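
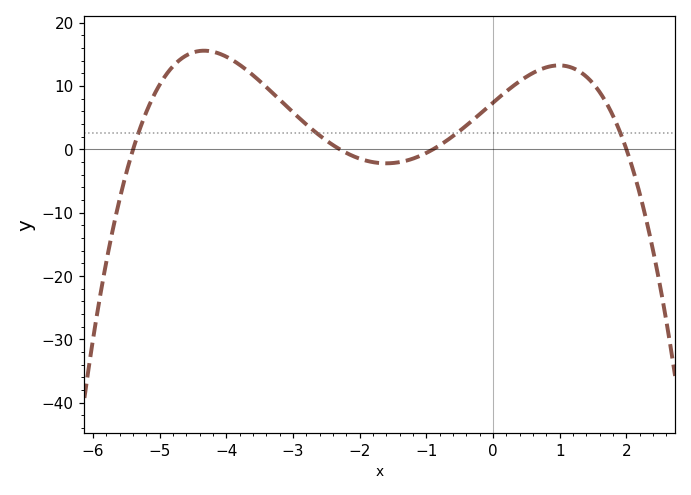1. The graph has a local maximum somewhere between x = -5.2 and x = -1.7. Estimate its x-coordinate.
-4.34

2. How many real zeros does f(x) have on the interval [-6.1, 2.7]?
4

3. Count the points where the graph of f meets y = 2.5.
4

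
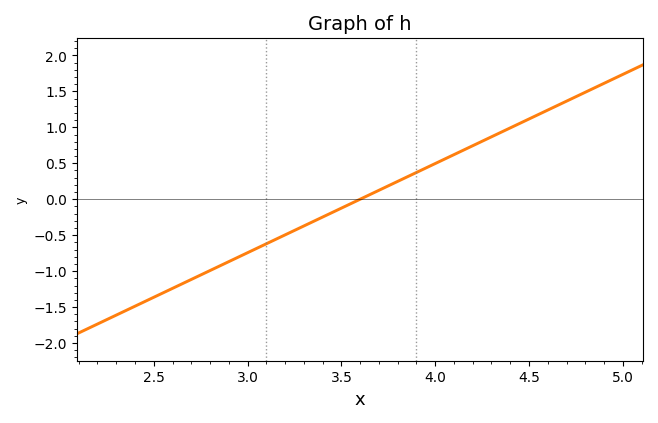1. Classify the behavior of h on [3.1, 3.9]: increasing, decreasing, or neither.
increasing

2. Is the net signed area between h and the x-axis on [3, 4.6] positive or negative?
positive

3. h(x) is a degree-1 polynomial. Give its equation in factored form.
y = 1.24(x - 3.6)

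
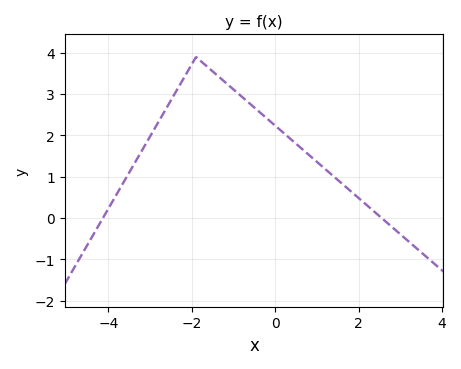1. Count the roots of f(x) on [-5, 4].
2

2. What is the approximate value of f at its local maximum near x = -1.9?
3.9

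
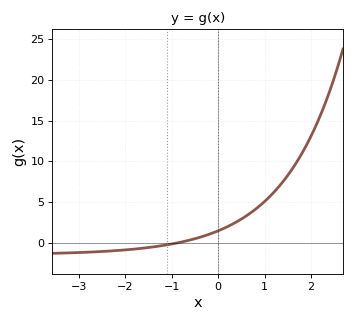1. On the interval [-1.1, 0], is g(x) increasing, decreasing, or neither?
increasing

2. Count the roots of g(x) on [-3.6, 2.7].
1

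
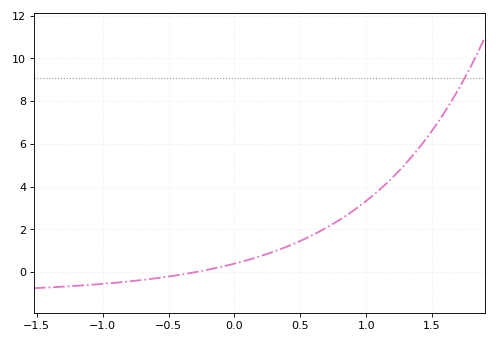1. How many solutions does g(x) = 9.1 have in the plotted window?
1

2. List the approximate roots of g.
-0.298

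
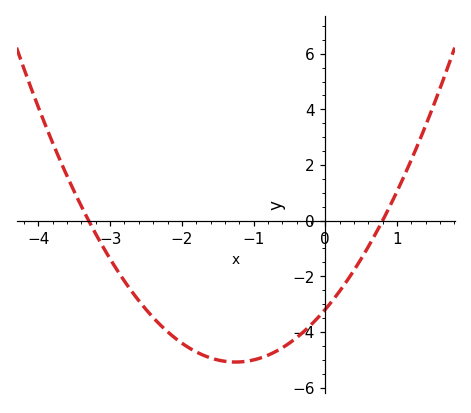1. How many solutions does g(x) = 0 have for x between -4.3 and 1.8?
2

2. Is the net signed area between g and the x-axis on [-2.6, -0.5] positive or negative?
negative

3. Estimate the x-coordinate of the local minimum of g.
-1.25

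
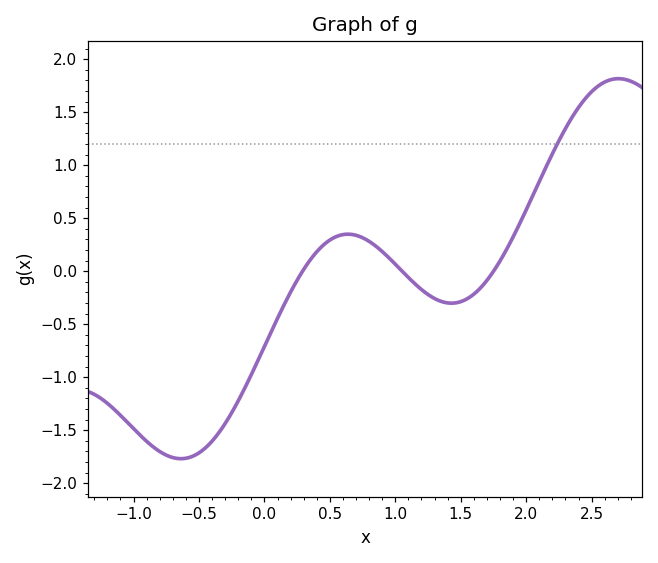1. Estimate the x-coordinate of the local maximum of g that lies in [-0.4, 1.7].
0.6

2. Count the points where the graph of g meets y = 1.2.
1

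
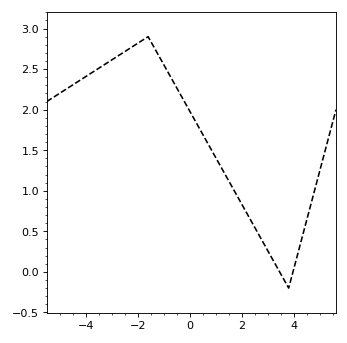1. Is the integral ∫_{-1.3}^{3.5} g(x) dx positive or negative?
positive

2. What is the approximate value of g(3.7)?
-0.143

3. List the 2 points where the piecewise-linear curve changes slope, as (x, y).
(-1.6, 2.9); (3.8, -0.2)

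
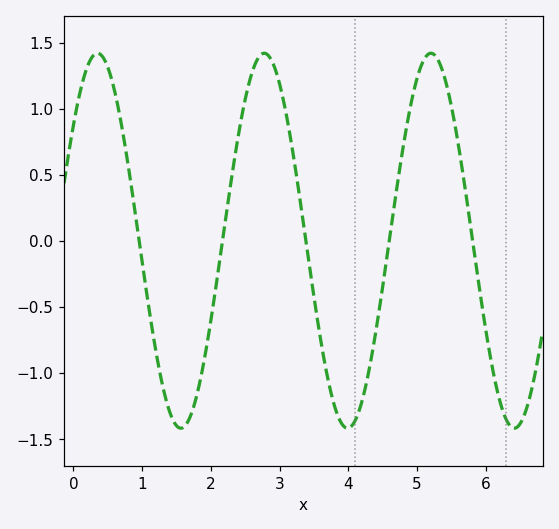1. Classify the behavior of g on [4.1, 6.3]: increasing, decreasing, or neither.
neither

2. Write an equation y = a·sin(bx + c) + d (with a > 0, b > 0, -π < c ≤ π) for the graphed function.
y = 1.42sin(2.59x + 0.662) + 0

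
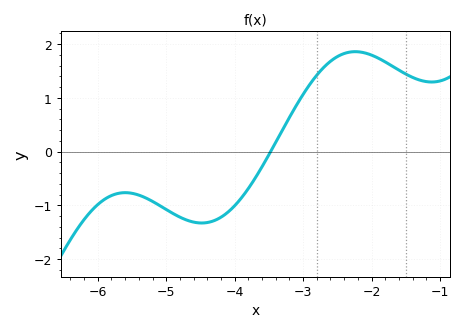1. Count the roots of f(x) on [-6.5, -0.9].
1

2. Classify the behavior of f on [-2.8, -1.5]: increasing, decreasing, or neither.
neither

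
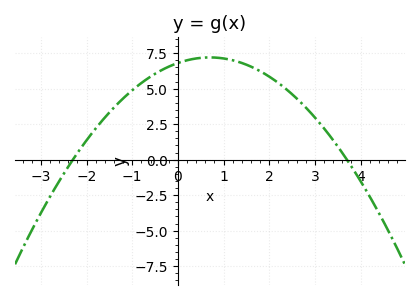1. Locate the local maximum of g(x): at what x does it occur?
0.8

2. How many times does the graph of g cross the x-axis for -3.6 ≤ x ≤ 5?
2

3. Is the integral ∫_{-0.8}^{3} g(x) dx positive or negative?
positive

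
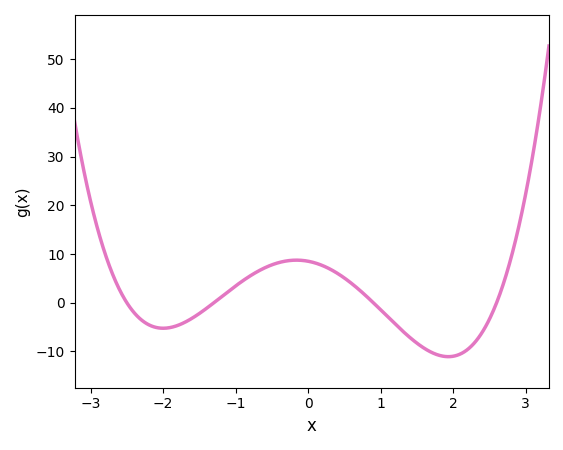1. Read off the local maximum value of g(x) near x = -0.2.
8.74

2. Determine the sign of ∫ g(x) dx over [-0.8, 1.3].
positive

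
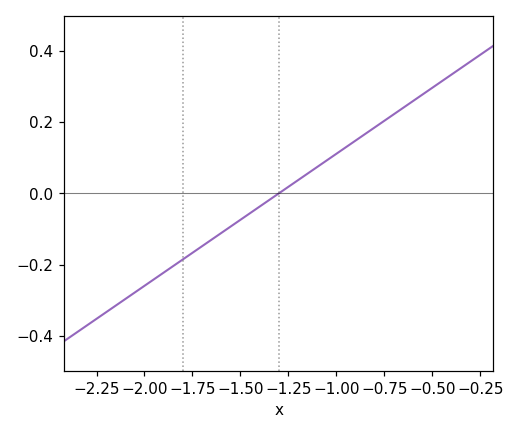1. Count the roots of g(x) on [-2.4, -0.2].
1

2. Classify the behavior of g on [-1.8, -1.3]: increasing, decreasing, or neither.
increasing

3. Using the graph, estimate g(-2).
-0.259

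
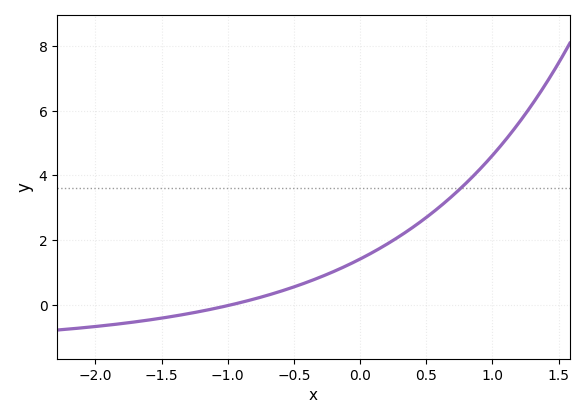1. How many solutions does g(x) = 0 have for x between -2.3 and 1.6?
1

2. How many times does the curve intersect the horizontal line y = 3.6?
1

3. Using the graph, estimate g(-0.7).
0.4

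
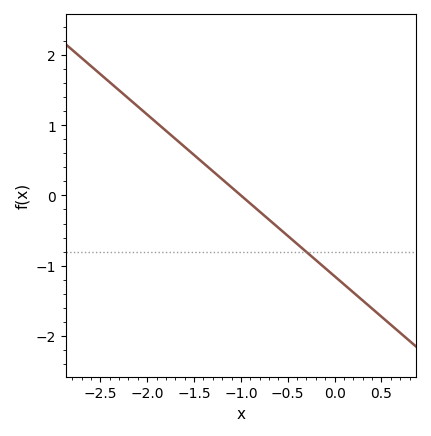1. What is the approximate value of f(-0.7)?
-0.345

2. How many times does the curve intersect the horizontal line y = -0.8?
1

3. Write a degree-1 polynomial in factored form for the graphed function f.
y = -1.15(x + 1)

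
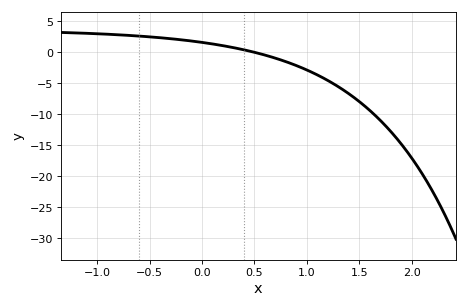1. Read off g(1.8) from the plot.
-12.7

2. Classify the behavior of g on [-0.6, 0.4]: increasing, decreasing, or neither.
decreasing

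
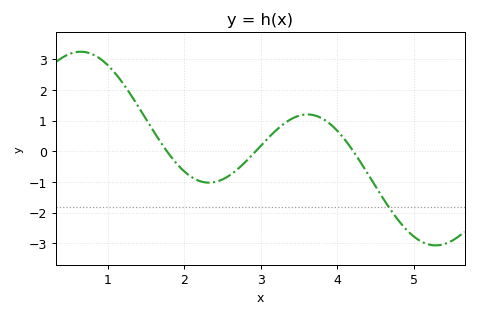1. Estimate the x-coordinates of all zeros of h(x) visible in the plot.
1.77, 2.93, 4.21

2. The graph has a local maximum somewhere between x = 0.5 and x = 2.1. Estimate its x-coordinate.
0.644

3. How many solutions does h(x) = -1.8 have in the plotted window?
1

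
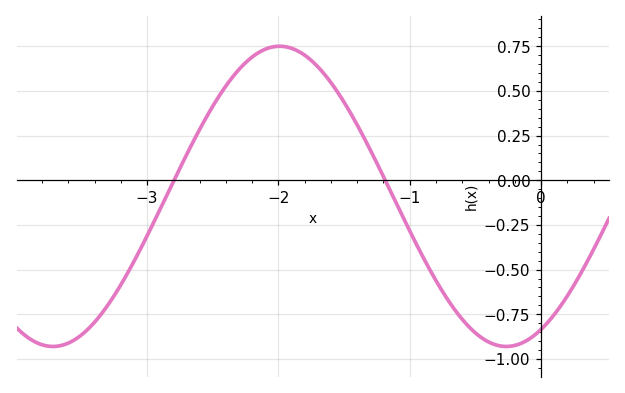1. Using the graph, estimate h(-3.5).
-0.86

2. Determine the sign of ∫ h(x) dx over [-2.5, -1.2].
positive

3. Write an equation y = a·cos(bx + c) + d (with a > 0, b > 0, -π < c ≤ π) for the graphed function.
y = 0.84cos(1.8x - 2.7) - 0.09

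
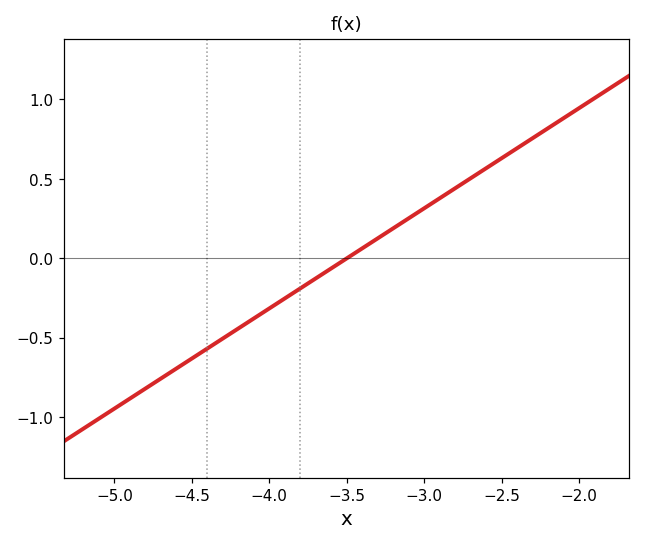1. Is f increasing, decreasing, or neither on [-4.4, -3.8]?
increasing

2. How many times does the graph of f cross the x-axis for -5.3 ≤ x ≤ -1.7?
1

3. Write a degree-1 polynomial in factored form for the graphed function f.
y = 0.63(x + 3.5)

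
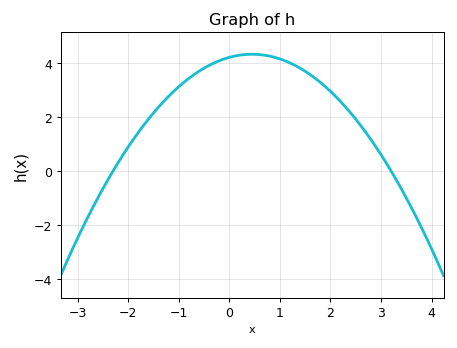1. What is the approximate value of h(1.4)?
3.8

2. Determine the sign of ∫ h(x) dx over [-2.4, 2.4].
positive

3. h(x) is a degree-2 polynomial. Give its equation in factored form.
y = -0.57(x + 2.3)(x - 3.2)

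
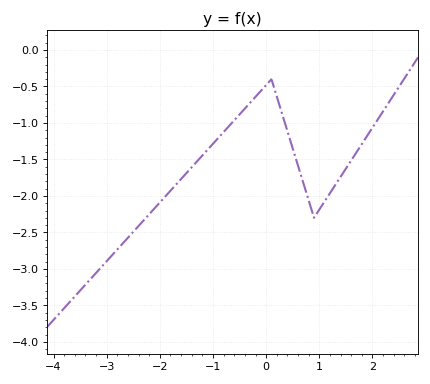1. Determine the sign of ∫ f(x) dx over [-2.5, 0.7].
negative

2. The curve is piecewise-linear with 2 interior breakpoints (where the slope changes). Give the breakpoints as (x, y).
(0.1, -0.4); (0.9, -2.3)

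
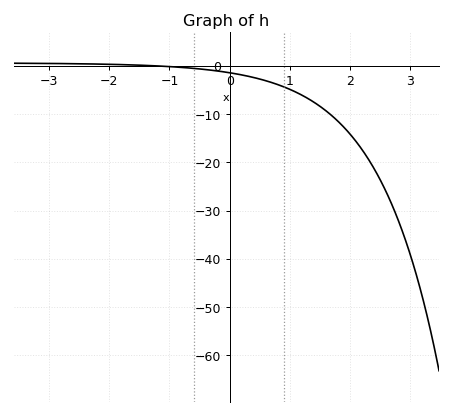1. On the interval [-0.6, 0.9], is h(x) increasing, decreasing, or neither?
decreasing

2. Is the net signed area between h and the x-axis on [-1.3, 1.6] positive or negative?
negative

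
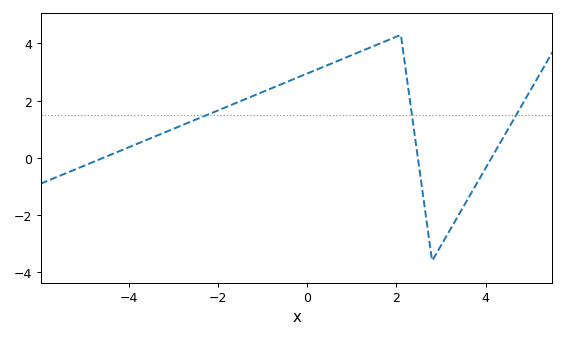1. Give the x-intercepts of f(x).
-4.6, 2.4, 4.2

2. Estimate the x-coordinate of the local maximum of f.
2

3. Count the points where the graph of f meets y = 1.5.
3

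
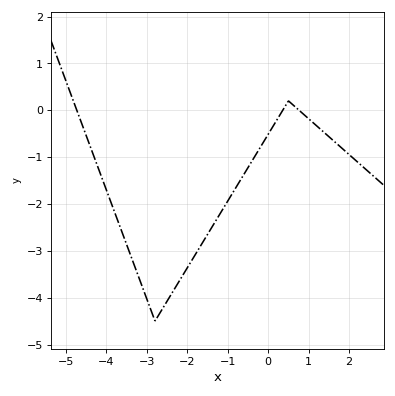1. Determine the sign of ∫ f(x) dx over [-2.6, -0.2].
negative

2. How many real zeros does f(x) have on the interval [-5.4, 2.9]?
3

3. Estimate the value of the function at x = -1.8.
-3.1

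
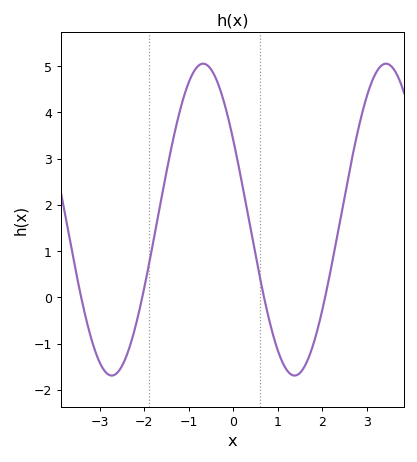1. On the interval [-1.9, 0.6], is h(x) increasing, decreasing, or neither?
neither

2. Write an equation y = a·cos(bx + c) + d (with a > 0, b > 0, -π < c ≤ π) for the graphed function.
y = 3.37cos(1.5x + 1) + 1.68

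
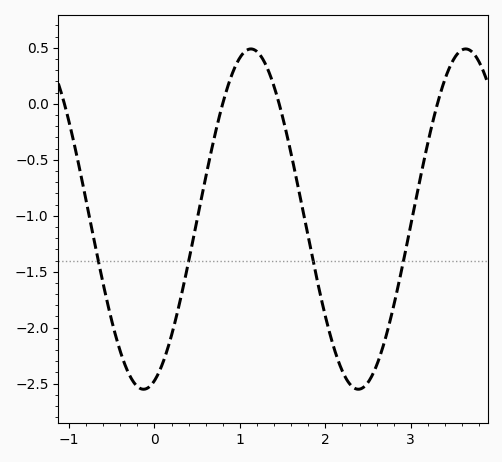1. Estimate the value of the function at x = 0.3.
-1.76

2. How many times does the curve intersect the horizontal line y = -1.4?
4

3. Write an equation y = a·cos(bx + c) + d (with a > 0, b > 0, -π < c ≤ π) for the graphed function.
y = 1.52cos(2.5x - 2.82) - 1.03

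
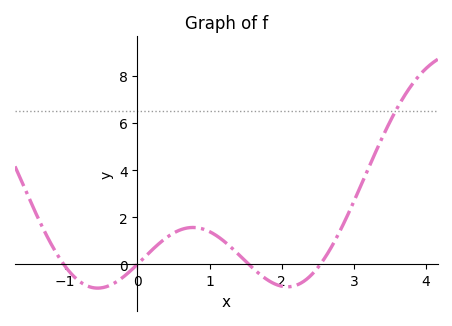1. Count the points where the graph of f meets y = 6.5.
1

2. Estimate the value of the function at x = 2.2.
-0.89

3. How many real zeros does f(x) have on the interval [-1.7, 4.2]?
4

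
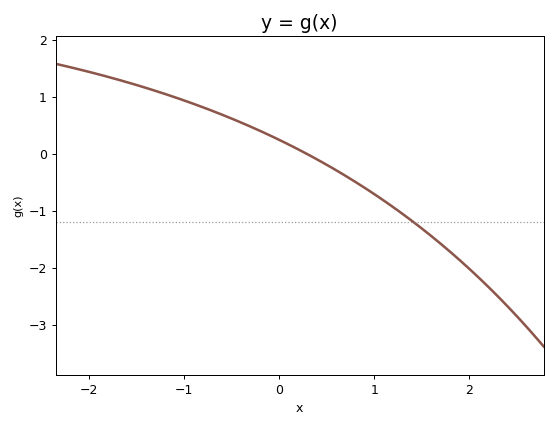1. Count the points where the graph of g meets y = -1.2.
1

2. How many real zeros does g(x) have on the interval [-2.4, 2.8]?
1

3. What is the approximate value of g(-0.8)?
0.8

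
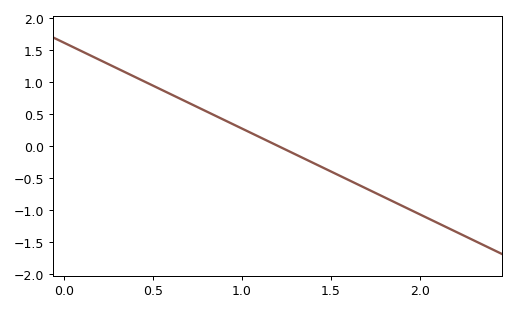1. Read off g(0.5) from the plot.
0.938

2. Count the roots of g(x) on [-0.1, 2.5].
1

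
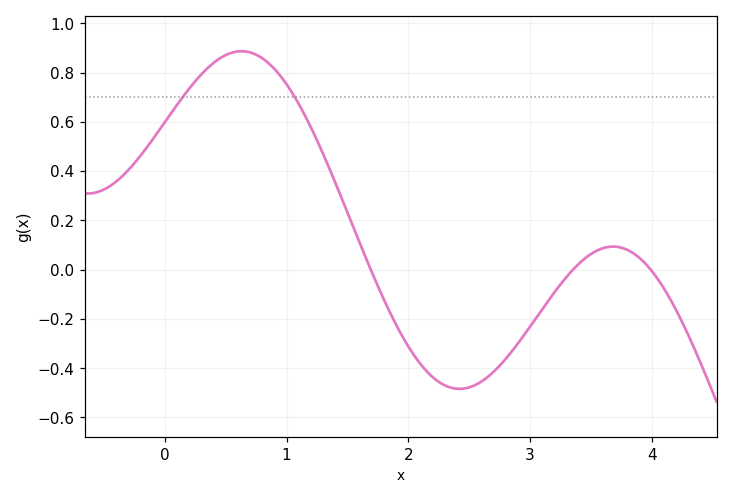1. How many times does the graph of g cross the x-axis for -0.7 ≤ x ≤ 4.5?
3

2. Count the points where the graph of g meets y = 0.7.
2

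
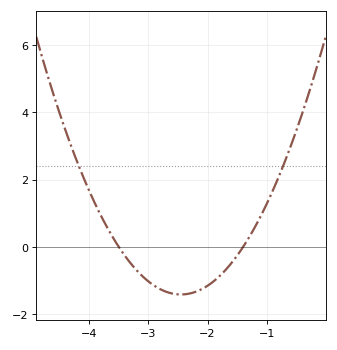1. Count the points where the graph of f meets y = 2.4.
2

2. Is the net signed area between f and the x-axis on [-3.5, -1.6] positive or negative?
negative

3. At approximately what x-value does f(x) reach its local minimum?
-2.4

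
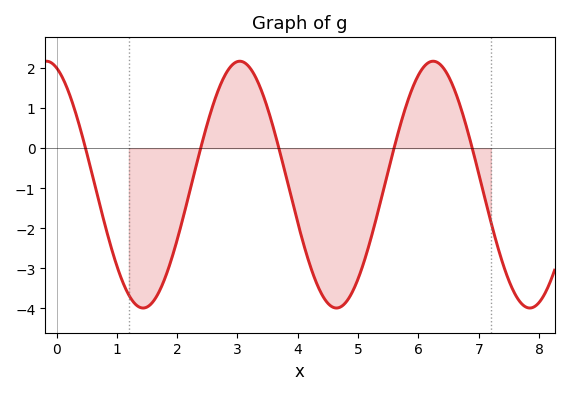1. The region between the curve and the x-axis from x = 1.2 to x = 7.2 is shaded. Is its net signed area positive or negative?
negative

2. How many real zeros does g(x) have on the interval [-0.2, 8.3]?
5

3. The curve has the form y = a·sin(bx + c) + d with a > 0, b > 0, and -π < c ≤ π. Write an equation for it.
y = 3.08sin(1.96x + 1.9) - 0.91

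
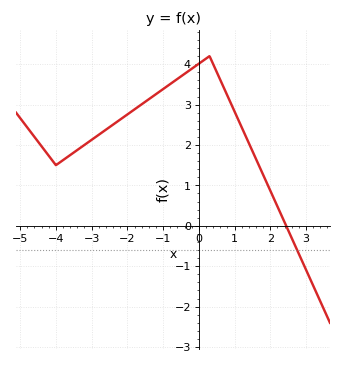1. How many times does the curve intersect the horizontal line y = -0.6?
1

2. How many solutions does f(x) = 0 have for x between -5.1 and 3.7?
1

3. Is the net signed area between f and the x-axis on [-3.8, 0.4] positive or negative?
positive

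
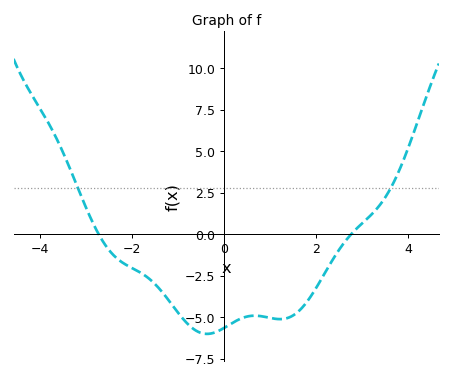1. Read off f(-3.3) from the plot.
3.57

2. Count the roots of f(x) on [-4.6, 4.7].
2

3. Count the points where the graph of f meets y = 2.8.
2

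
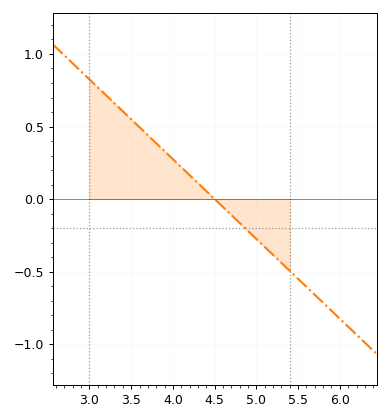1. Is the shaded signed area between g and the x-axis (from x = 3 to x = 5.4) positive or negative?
positive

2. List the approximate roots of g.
4.5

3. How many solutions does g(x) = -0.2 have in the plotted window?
1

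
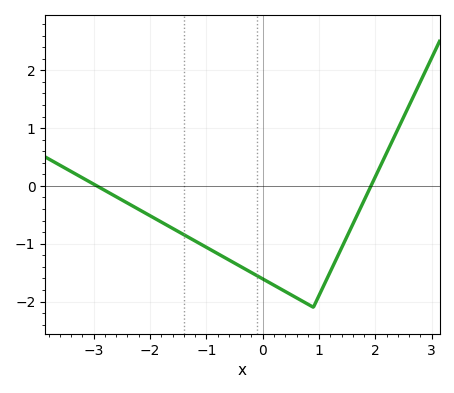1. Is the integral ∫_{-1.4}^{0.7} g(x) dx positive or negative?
negative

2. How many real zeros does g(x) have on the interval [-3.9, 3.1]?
2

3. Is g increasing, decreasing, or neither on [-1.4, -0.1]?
decreasing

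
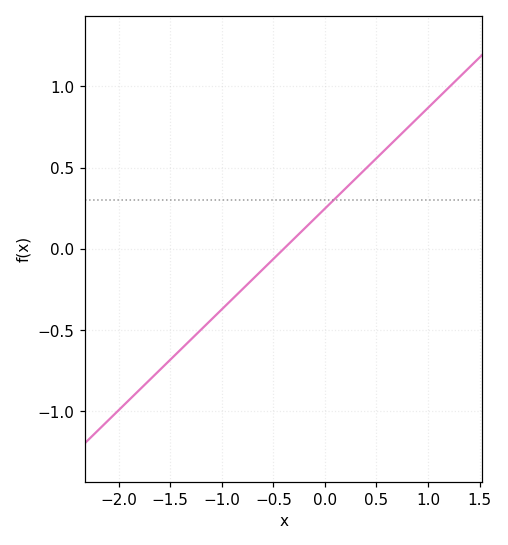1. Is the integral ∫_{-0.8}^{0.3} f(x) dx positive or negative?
positive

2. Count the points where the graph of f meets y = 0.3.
1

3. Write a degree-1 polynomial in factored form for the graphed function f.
y = 0.62(x + 0.4)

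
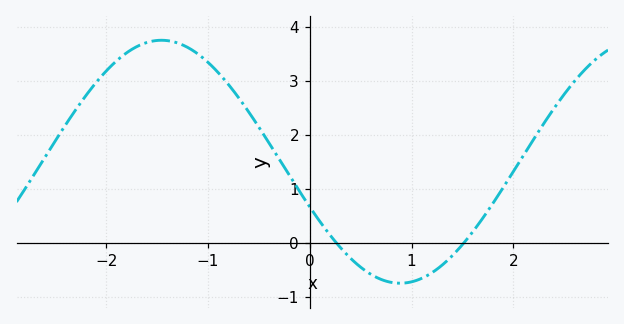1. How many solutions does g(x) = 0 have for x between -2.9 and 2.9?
2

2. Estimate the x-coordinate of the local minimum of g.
0.888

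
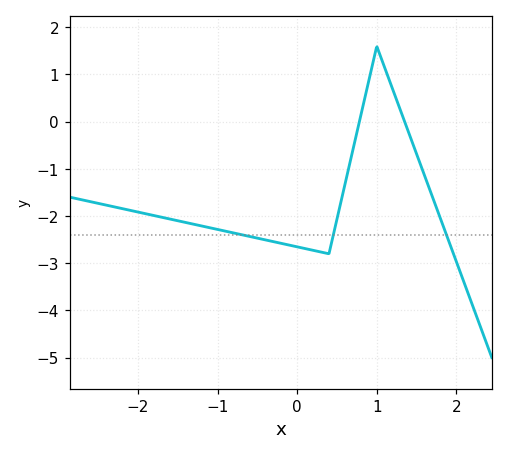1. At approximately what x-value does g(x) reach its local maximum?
1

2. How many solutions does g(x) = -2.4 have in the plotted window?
3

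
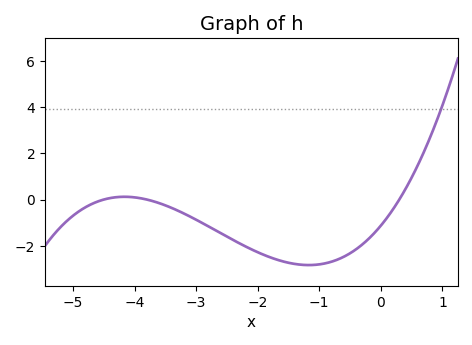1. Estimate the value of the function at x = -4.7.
-0.198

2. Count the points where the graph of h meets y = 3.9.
1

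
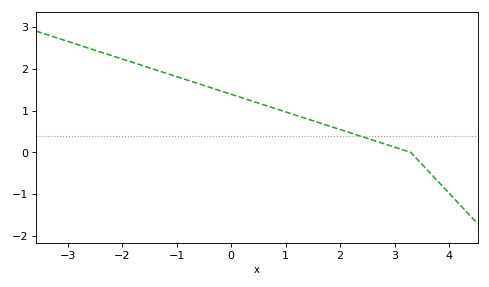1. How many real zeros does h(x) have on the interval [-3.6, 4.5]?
1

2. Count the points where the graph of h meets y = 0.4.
1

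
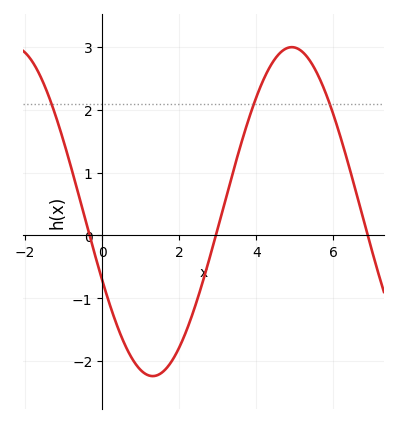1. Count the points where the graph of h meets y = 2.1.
3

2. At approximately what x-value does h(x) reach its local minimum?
1.4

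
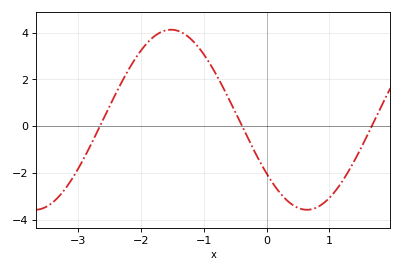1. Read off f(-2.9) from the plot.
-1.4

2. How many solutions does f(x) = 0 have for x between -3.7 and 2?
3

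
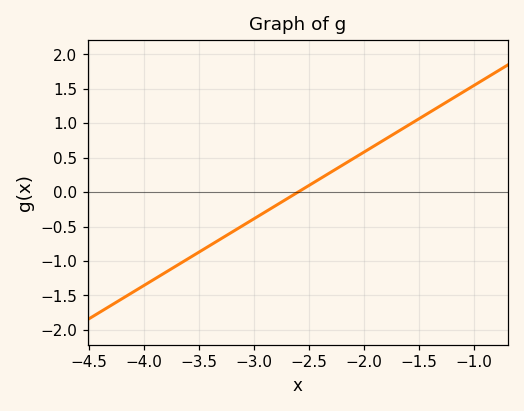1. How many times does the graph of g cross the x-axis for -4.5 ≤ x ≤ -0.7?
1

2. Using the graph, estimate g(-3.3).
-0.7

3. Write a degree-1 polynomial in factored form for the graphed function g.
y = 0.97(x + 2.6)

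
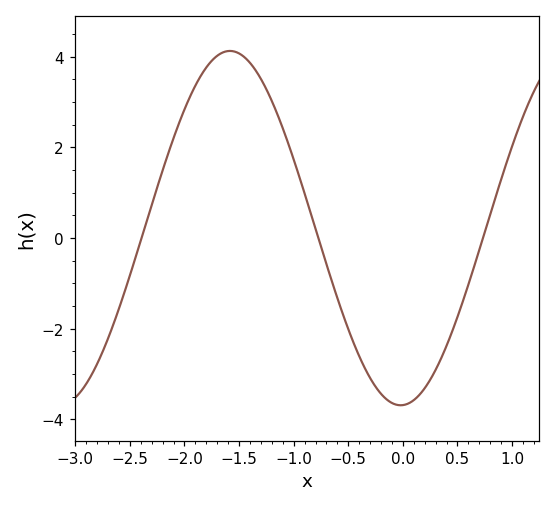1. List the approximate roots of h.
-2.39, -0.774, 0.733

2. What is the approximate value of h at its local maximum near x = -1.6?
4.13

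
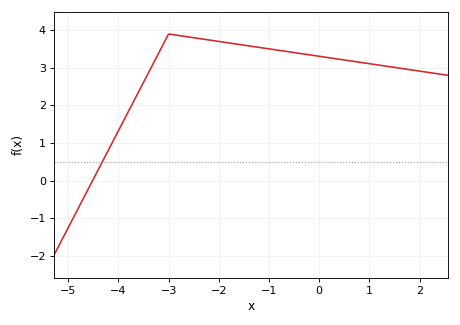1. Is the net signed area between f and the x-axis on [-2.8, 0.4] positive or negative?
positive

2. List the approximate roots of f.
-4.6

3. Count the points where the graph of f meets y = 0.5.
1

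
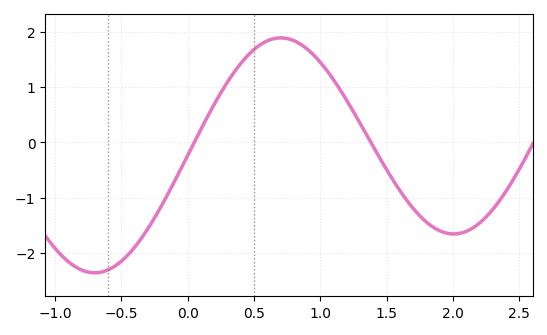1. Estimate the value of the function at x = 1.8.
-1.44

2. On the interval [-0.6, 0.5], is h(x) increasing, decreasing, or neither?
increasing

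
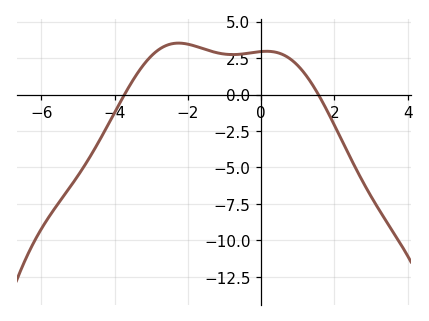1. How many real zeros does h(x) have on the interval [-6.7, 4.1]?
2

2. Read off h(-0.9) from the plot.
2.8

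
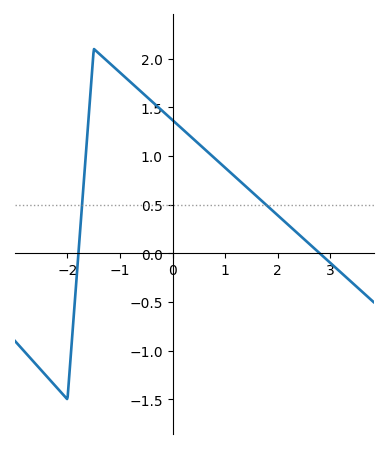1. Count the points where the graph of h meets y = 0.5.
2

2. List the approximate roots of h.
-1.8, 2.8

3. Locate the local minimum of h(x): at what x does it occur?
-2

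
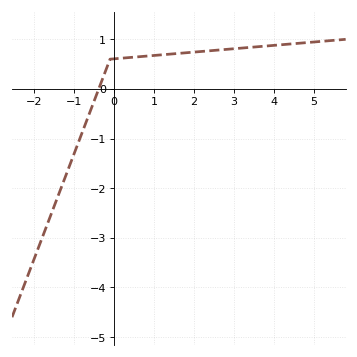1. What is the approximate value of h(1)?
0.7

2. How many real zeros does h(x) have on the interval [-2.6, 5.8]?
1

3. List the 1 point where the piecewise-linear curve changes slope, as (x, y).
(-0.1, 0.6)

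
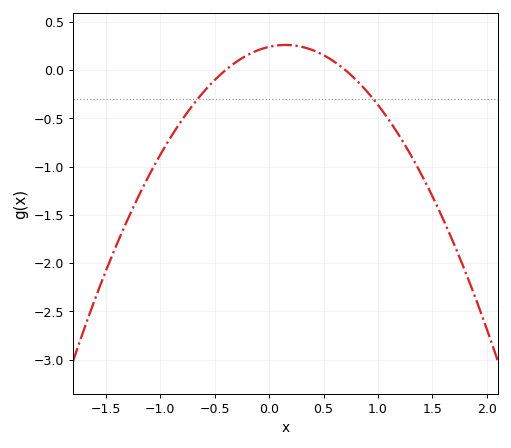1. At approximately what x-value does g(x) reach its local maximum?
0.2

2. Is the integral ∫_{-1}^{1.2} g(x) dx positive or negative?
negative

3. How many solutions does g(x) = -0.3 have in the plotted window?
2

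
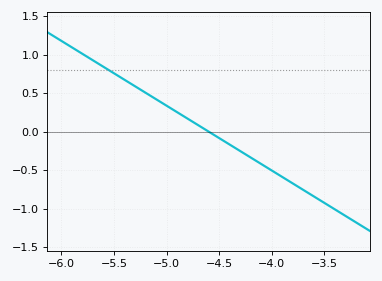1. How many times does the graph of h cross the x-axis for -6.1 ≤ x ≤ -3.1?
1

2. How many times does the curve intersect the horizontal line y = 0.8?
1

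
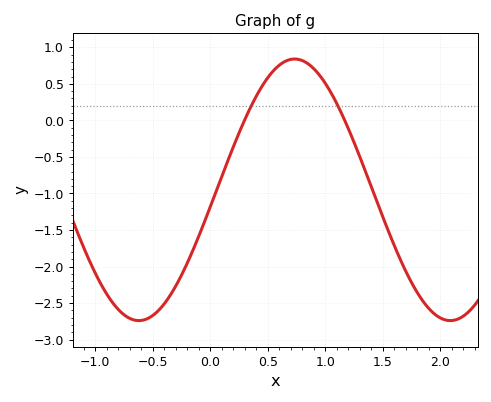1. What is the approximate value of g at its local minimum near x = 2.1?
-2.74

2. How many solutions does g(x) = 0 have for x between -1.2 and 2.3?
2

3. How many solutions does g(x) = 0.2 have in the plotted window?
2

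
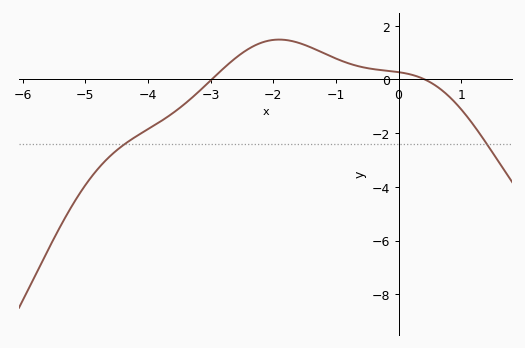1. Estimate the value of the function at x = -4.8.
-3.4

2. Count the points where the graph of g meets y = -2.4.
2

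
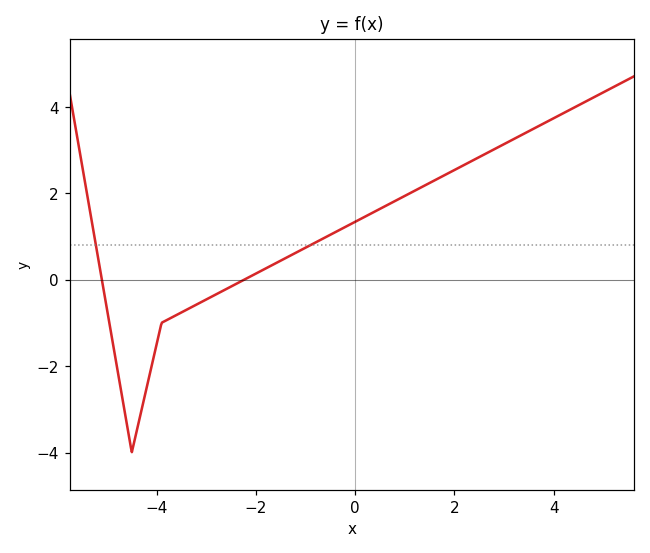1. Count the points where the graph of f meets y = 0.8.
2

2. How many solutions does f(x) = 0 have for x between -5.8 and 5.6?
2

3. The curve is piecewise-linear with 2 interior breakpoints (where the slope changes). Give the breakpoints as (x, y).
(-4.5, -4); (-3.9, -1)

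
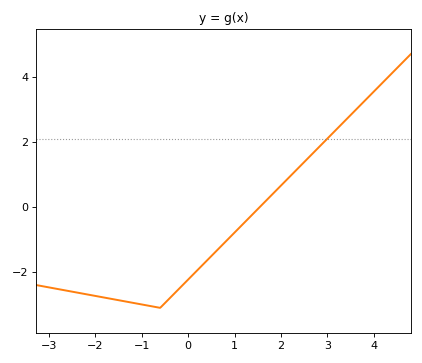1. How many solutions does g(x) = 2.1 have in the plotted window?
1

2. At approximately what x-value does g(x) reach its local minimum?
-0.6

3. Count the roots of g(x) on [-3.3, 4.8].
1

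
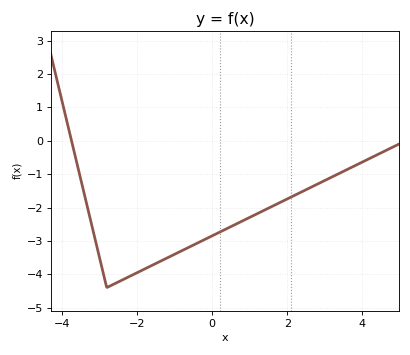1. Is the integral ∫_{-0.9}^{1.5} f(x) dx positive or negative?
negative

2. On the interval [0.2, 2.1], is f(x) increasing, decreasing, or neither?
increasing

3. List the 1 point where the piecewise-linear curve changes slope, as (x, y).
(-2.8, -4.4)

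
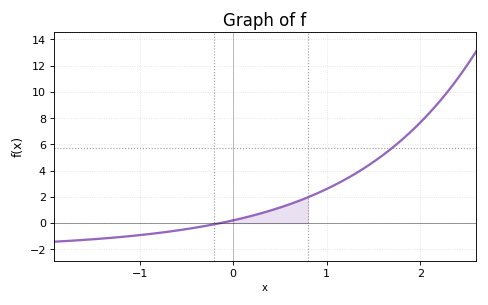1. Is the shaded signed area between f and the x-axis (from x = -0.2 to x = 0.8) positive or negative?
positive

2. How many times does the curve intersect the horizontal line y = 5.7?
1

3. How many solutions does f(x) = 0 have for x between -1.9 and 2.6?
1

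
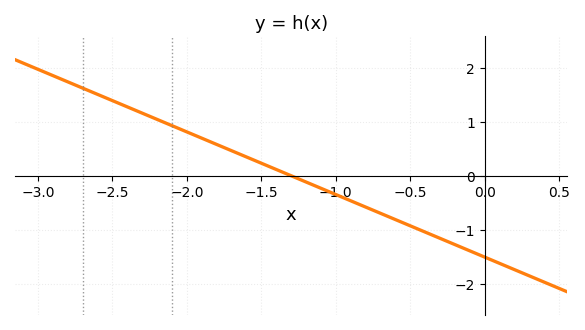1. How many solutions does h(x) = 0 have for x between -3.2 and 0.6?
1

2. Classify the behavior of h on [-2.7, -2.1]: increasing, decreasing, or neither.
decreasing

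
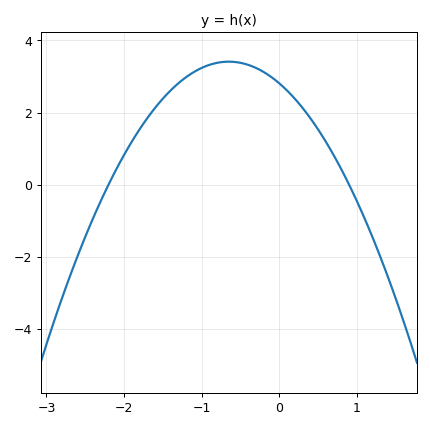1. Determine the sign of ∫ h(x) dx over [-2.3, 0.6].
positive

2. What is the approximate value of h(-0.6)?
3.4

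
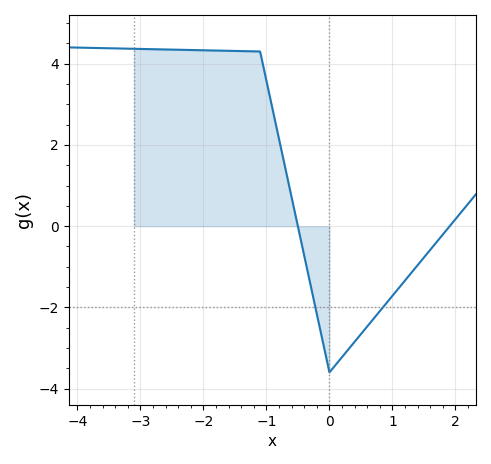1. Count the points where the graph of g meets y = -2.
2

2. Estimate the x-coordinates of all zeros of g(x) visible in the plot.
-0.5, 1.9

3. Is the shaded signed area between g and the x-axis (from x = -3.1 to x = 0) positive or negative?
positive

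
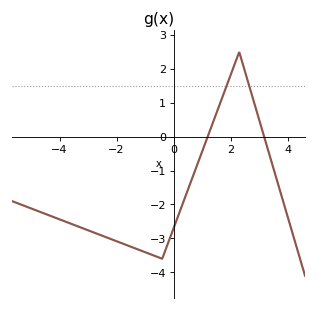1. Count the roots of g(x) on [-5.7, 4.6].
2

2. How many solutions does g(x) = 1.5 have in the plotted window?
2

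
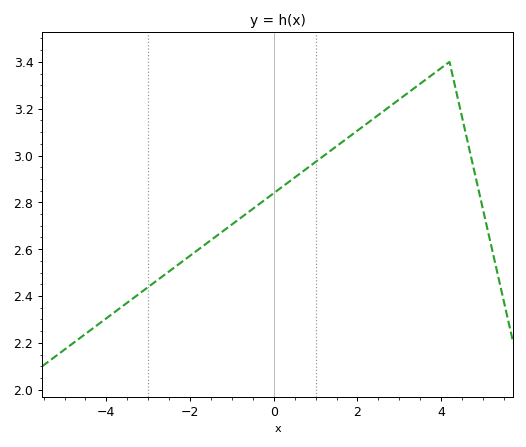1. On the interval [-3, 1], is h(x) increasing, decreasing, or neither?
increasing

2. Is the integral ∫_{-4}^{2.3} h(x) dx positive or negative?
positive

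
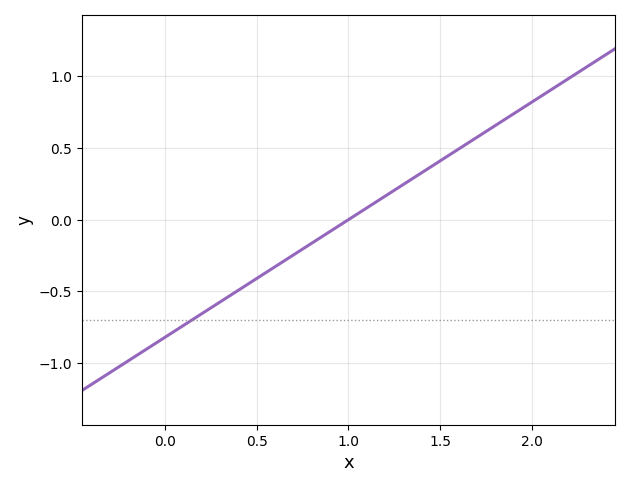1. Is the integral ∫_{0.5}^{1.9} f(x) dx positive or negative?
positive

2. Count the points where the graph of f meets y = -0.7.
1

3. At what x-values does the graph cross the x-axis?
1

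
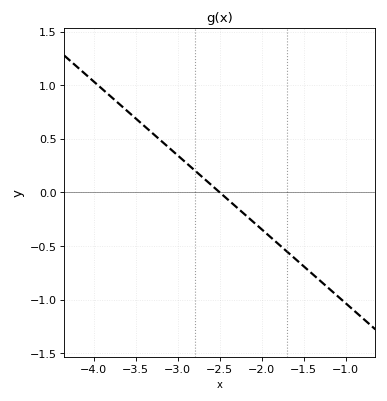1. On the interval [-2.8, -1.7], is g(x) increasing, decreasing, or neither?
decreasing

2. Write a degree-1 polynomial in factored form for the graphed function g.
y = -0.69(x + 2.5)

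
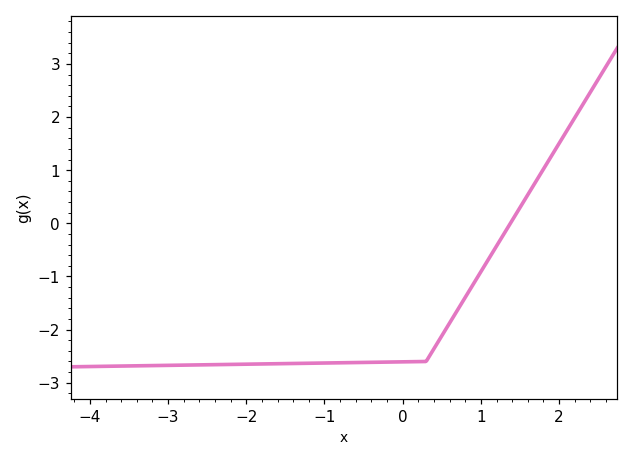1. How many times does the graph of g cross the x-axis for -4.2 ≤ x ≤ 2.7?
1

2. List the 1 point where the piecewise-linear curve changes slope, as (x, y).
(0.3, -2.6)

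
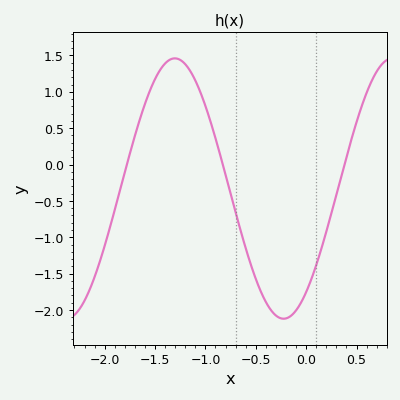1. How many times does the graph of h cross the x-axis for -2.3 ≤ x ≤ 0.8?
3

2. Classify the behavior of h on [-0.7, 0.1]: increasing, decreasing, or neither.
neither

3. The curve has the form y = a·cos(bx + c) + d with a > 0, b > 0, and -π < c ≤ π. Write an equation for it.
y = 1.79cos(2.9x - 2.5) - 0.33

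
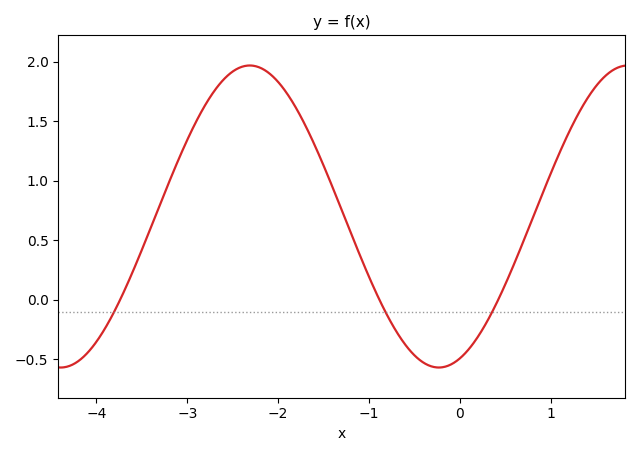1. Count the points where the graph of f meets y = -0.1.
3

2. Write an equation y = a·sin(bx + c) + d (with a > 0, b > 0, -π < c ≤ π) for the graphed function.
y = 1.27sin(1.51x - 1.22) + 0.7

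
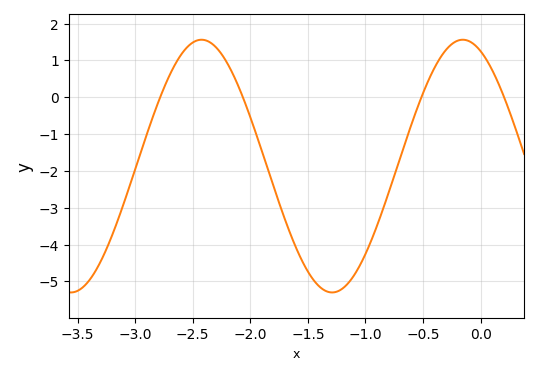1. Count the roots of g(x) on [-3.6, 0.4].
4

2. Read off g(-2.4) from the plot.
1.6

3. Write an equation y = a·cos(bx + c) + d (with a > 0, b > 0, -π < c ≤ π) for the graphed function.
y = 3.43cos(2.8x + 0.43) - 1.87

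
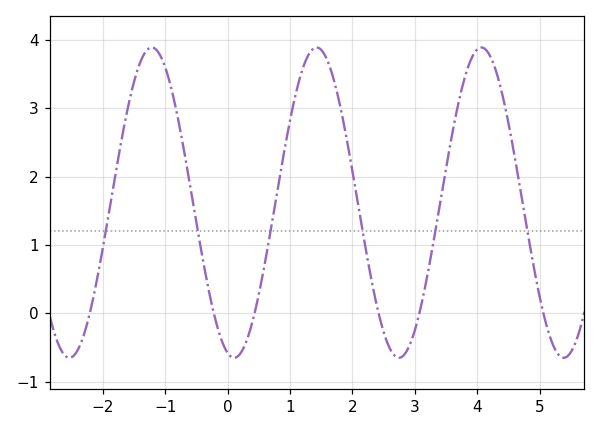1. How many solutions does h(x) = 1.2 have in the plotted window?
6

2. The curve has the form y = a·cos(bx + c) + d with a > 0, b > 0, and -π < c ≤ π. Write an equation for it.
y = 2.27cos(2.4x + 2.9) + 1.62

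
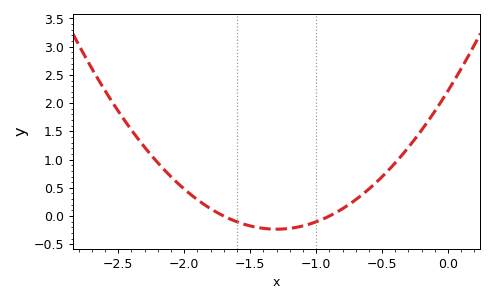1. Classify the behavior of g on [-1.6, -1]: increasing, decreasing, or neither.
neither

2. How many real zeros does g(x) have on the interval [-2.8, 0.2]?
2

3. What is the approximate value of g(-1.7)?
0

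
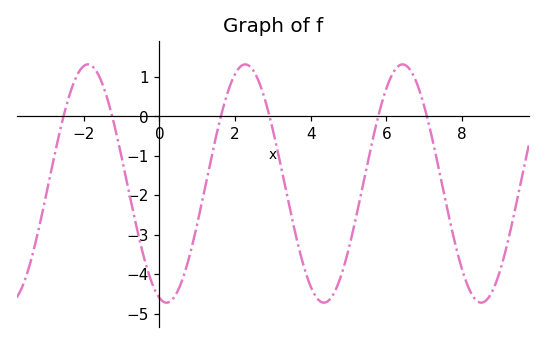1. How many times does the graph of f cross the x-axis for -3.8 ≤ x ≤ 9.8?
6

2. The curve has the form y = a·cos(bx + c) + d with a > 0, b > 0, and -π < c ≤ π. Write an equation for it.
y = 3.02cos(1.5x + 2.9) - 1.7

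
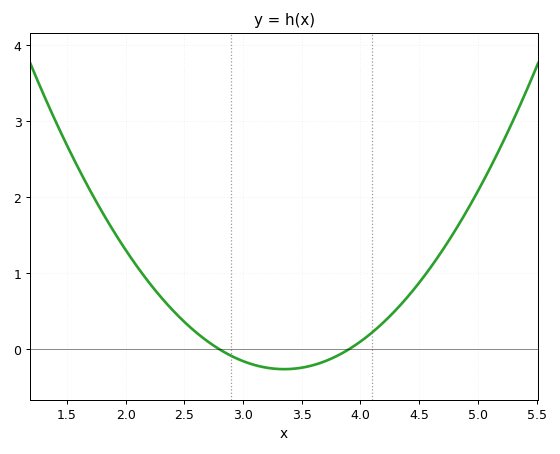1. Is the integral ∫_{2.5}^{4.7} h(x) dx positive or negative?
positive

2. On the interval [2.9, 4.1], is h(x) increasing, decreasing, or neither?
neither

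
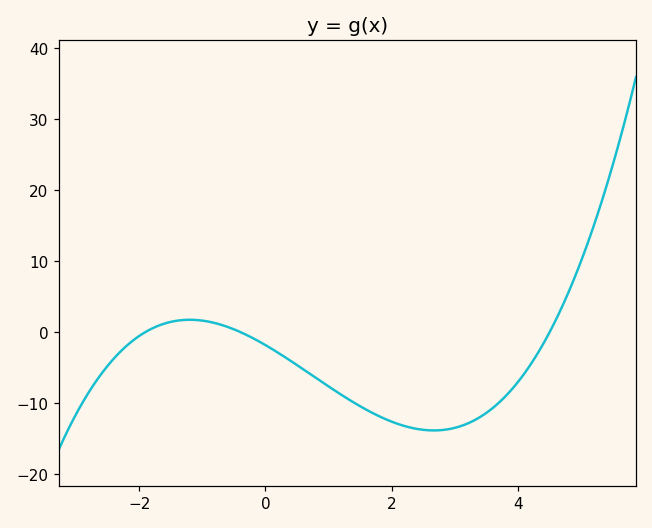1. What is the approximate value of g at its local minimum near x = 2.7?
-13.9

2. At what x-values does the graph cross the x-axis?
-1.9, -0.4, 4.5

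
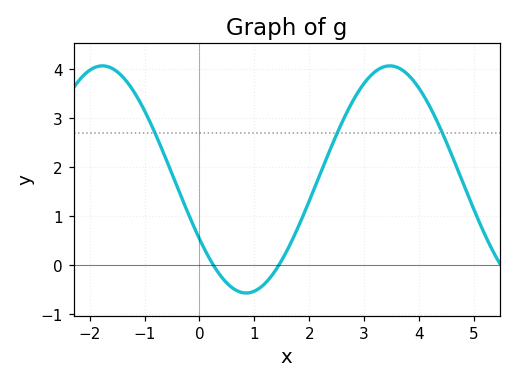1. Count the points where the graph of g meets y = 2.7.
3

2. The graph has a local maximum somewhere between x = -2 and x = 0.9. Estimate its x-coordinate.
-1.77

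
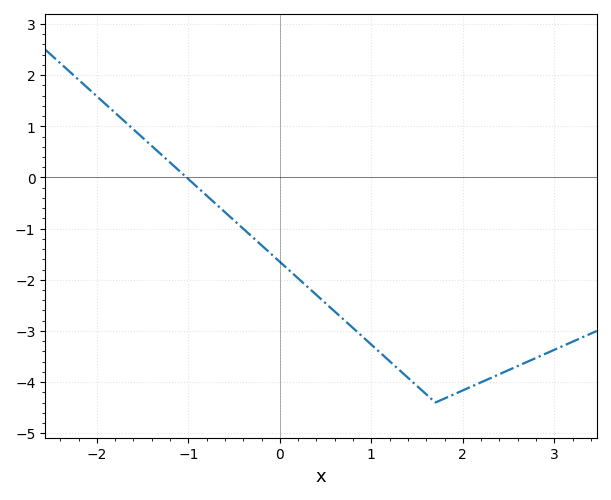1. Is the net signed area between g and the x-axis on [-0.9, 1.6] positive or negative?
negative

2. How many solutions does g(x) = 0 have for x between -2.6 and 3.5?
1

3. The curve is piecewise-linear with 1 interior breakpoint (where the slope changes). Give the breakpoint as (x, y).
(1.7, -4.4)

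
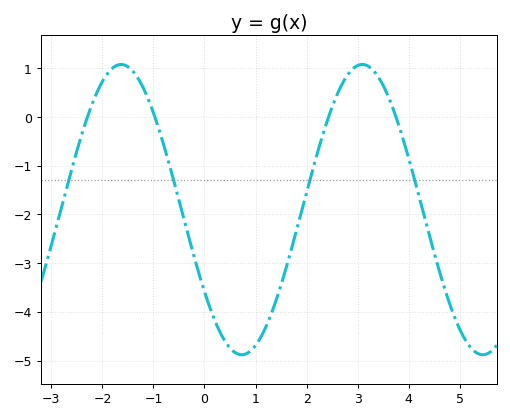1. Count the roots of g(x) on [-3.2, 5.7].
4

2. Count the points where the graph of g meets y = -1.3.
4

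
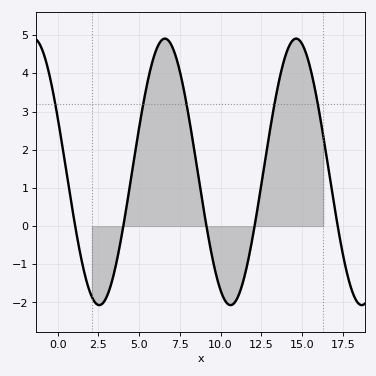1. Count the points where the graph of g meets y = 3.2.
5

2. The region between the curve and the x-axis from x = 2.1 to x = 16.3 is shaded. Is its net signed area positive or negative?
positive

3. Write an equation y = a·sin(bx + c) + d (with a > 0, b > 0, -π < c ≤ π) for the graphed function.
y = 3.49sin(0.78x + 2.72) + 1.42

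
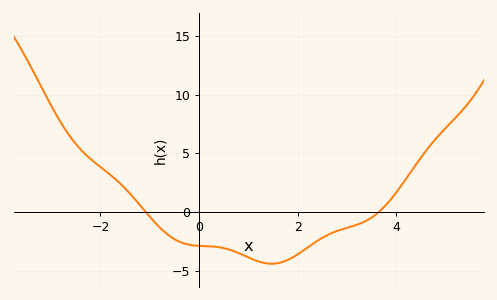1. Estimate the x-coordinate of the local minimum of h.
1.4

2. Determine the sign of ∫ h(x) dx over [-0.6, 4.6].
negative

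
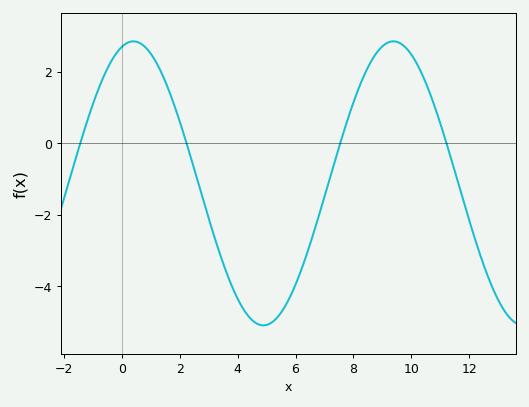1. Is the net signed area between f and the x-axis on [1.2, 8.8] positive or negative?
negative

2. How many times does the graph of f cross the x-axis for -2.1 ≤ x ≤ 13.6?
4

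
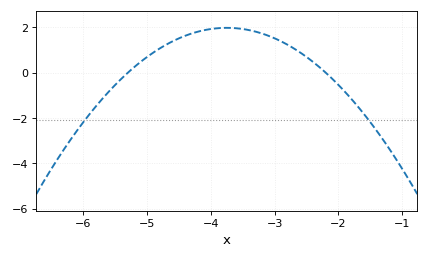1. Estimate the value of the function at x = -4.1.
1.9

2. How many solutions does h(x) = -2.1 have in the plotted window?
2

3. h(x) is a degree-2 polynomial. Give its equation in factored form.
y = -0.82(x + 5.3)(x + 2.2)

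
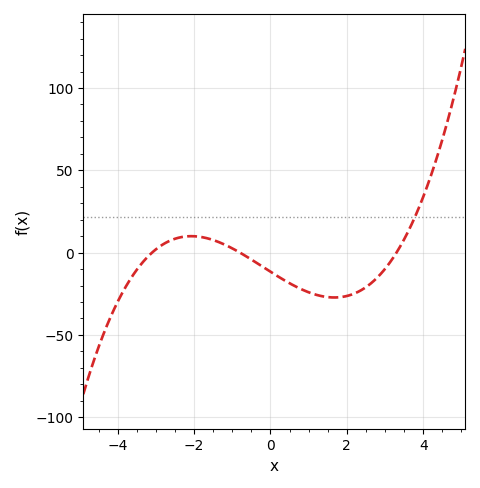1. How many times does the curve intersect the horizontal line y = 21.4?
1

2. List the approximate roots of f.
-3.2, -0.8, 3.2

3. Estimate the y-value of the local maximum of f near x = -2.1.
10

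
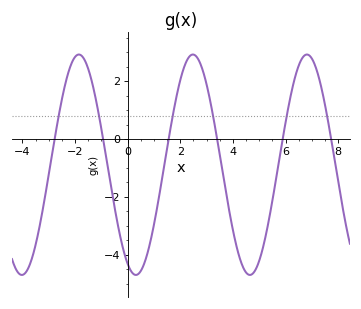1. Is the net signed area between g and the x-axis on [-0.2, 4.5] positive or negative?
negative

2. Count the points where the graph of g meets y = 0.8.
6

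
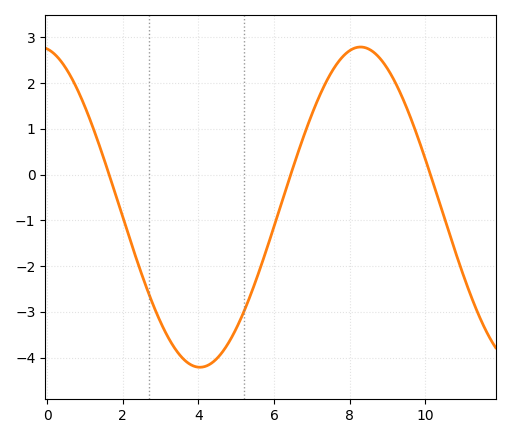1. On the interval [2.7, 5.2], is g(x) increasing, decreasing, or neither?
neither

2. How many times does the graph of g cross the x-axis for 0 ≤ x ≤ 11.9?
3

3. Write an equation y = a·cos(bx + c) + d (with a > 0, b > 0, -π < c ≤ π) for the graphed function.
y = 3.5cos(0.74x + 0.152) - 0.71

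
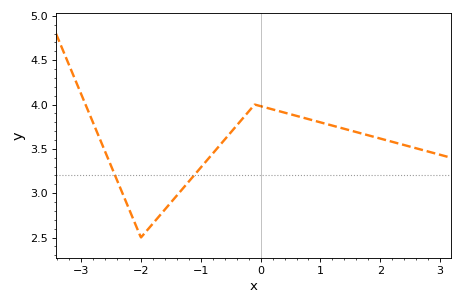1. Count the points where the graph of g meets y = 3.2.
2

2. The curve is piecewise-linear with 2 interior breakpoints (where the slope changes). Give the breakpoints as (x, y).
(-2, 2.5); (-0.1, 4)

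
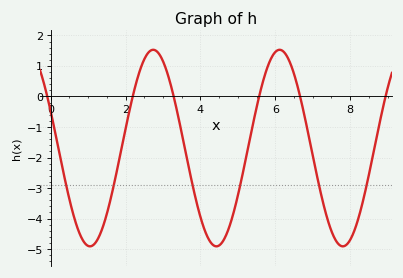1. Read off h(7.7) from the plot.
-4.85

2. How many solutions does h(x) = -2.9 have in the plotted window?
6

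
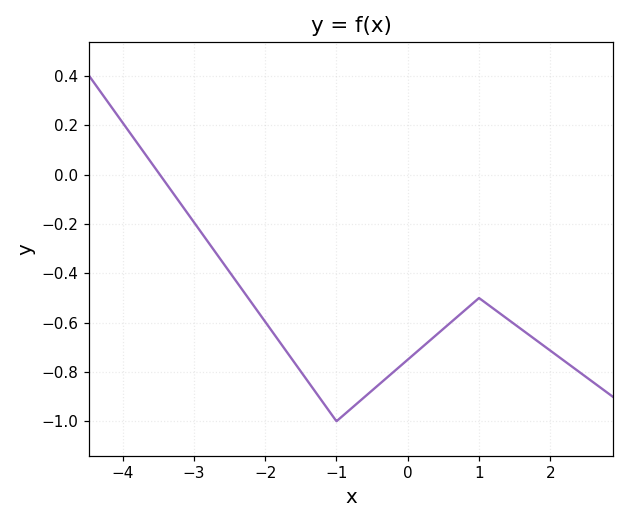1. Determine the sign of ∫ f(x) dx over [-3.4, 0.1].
negative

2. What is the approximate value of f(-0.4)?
-0.84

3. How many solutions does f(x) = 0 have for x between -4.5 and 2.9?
1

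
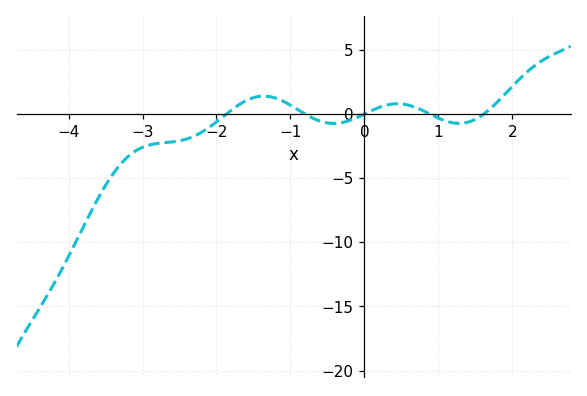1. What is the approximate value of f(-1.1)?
1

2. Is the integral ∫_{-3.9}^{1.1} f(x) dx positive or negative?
negative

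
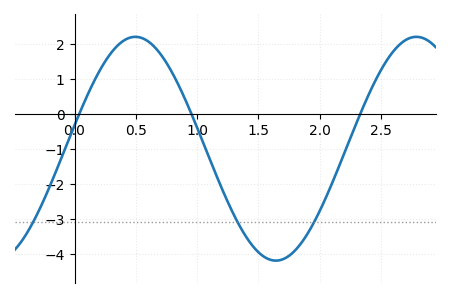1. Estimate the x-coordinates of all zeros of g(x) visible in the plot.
0.039, 0.954, 2.33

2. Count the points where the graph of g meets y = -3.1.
3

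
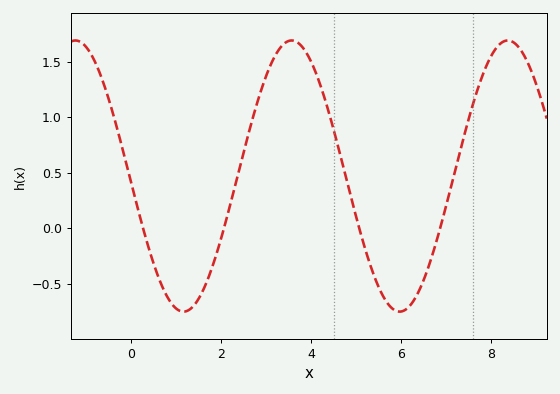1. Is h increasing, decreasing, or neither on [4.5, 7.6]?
neither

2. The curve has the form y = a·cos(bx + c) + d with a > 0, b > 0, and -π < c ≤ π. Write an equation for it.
y = 1.22cos(1.3x + 1.6) + 0.47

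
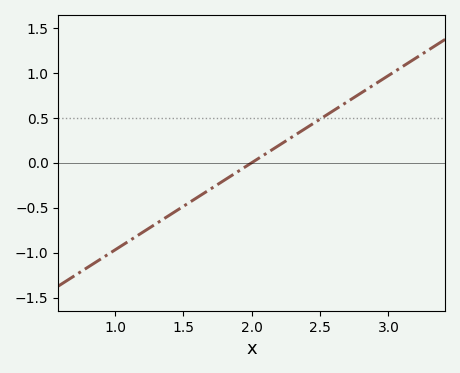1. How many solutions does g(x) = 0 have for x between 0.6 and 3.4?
1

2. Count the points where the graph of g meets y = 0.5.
1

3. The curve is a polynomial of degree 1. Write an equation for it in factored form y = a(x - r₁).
y = 0.97(x - 2)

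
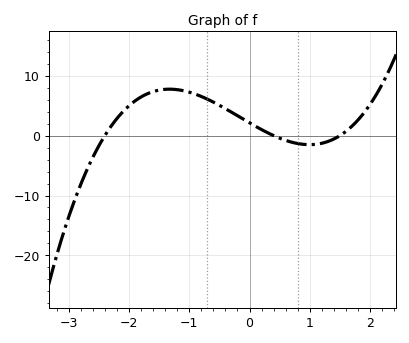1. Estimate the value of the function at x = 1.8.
3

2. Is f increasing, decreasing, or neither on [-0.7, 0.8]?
decreasing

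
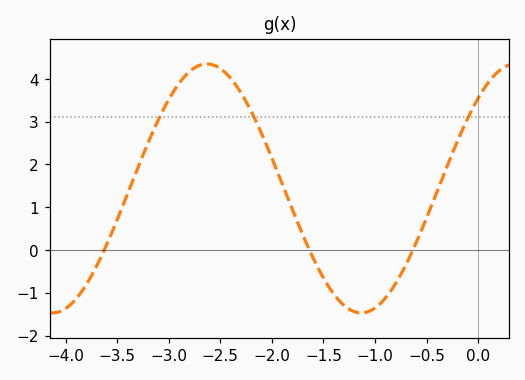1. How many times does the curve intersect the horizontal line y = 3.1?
3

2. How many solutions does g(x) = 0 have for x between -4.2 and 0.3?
3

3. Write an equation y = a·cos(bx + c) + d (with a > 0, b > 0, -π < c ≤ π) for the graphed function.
y = 2.91cos(2.1x - 0.76) + 1.44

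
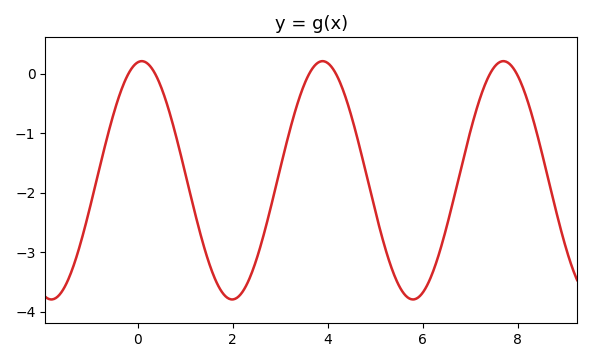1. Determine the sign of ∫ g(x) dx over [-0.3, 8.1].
negative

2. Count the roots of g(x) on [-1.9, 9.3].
6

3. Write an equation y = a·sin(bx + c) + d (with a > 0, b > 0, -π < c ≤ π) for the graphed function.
y = 2sin(1.65x + 1.43) - 1.79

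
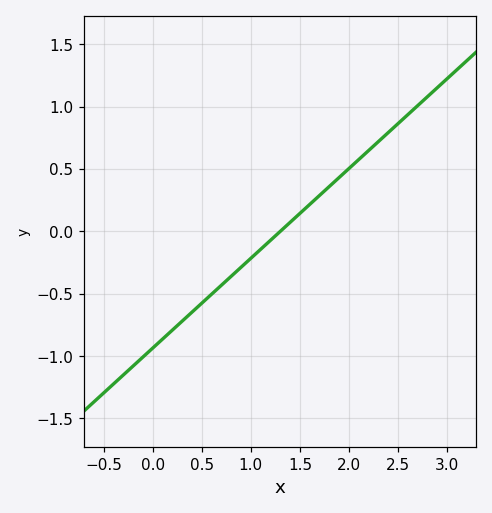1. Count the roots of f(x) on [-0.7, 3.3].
1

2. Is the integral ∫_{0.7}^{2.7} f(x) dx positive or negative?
positive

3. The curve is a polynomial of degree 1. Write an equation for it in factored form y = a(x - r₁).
y = 0.72(x - 1.3)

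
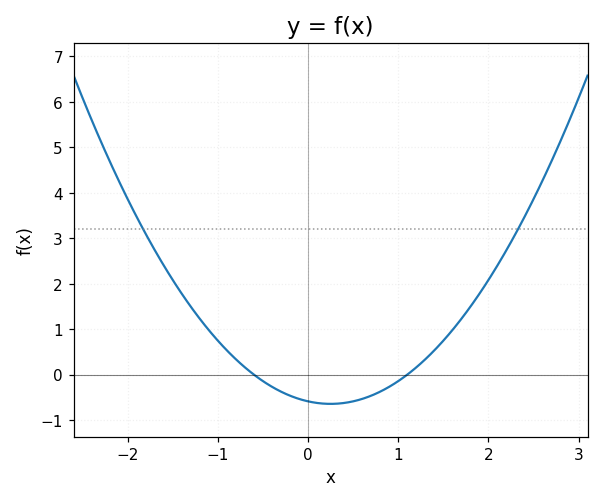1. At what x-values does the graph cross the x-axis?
-0.6, 1.1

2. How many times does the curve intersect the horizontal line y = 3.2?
2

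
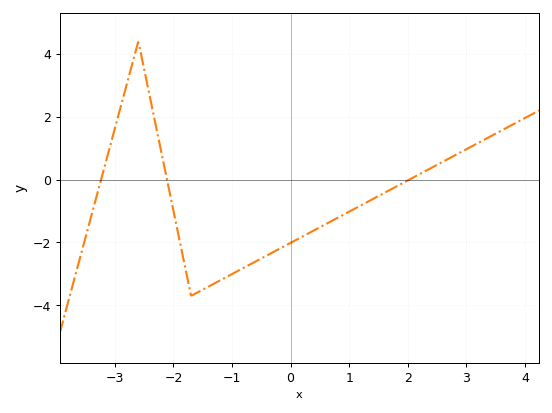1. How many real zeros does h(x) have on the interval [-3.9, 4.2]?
3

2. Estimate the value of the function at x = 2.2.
0.2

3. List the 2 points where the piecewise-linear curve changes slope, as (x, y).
(-2.6, 4.4); (-1.7, -3.7)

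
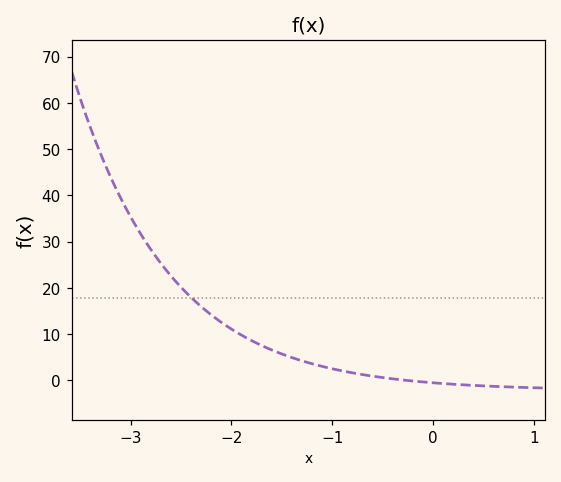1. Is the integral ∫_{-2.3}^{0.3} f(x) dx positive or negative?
positive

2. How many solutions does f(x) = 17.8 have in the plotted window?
1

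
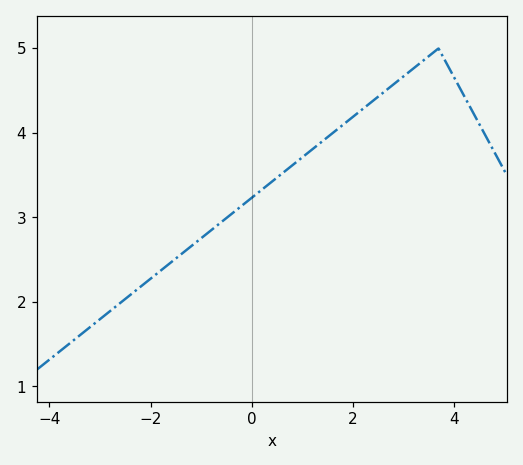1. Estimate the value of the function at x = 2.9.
4.6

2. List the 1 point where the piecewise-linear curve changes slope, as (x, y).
(3.7, 5)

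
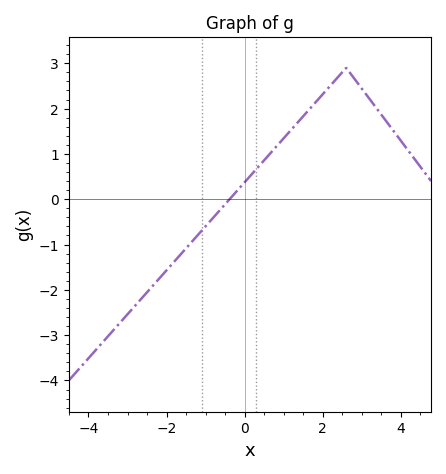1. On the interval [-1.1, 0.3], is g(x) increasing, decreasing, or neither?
increasing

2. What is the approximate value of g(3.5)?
1.86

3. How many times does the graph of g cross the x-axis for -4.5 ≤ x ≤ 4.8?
1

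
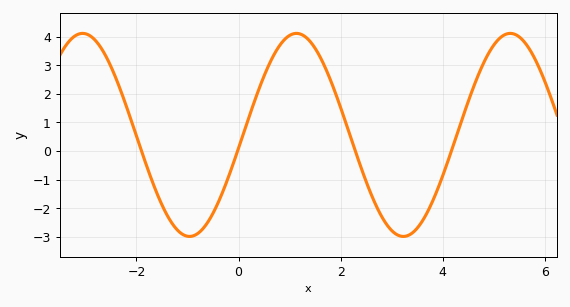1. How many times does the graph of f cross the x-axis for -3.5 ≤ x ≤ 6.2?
4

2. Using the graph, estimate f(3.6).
-2.45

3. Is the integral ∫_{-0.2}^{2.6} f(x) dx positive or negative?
positive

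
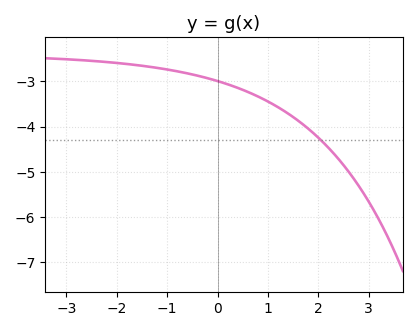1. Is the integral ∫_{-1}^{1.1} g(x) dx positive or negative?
negative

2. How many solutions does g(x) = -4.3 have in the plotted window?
1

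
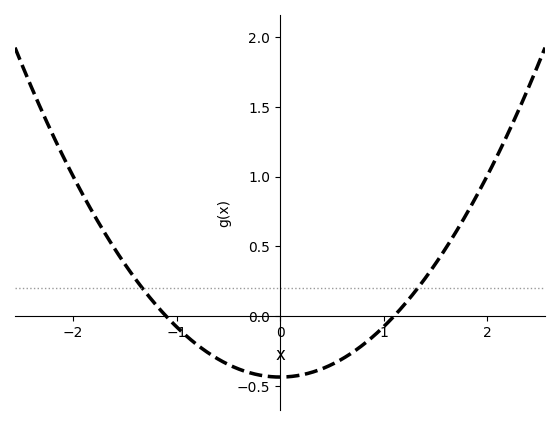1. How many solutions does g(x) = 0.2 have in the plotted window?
2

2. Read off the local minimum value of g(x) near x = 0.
-0.45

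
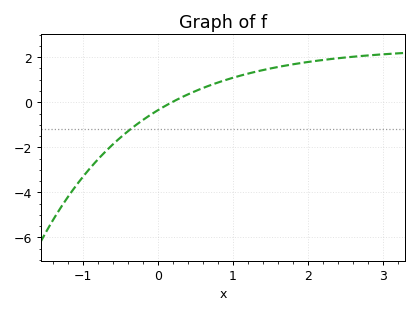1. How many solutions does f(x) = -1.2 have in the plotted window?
1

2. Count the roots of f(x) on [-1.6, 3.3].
1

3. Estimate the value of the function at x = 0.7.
0.8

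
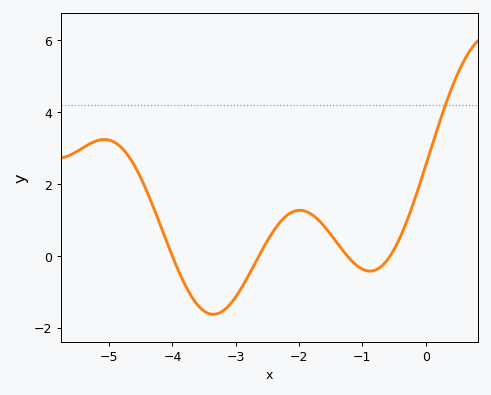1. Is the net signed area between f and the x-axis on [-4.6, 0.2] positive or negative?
positive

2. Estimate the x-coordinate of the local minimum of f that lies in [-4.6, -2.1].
-3.35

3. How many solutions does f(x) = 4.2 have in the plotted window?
1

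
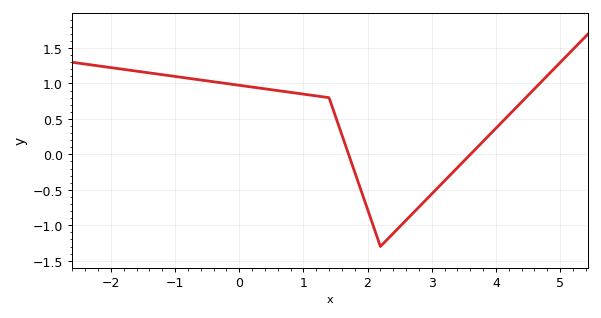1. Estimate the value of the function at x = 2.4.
-1.1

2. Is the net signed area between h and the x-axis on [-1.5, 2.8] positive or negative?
positive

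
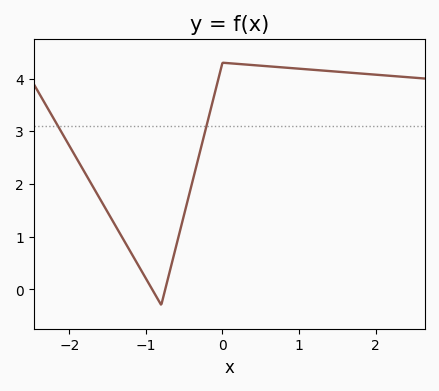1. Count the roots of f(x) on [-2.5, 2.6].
2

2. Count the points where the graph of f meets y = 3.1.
2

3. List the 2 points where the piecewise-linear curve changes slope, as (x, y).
(-0.8, -0.3); (0, 4.3)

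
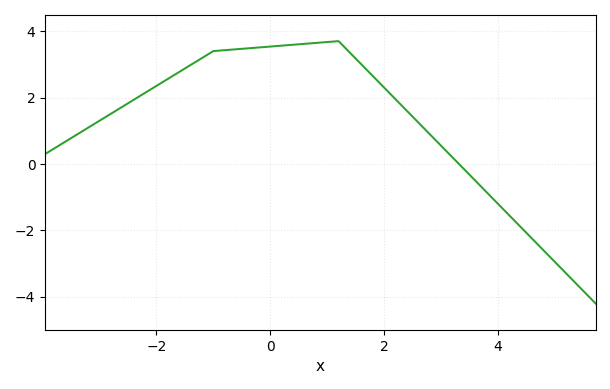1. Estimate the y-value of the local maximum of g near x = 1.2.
3.7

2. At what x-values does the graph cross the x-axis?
3.31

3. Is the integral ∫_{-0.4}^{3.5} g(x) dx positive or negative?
positive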